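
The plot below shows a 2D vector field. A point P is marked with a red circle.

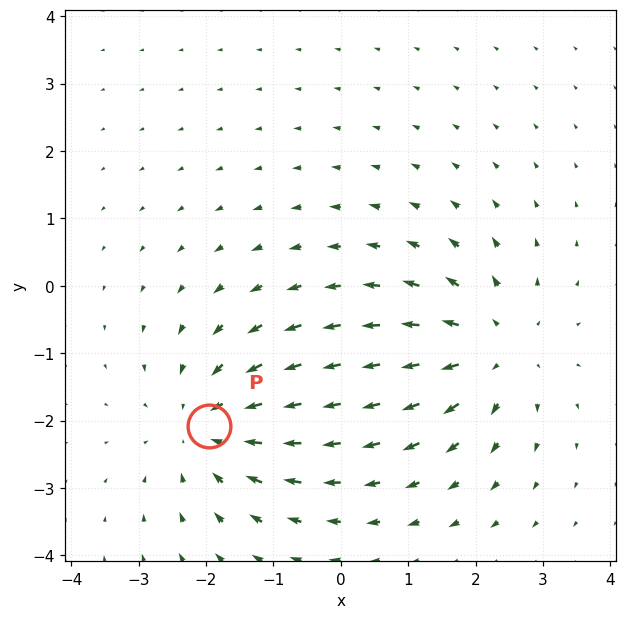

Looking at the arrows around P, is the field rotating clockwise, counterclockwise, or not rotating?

not rotating

Near P at (-2.0, -2.1) the arrows show no circulation. The curl there is ≈0.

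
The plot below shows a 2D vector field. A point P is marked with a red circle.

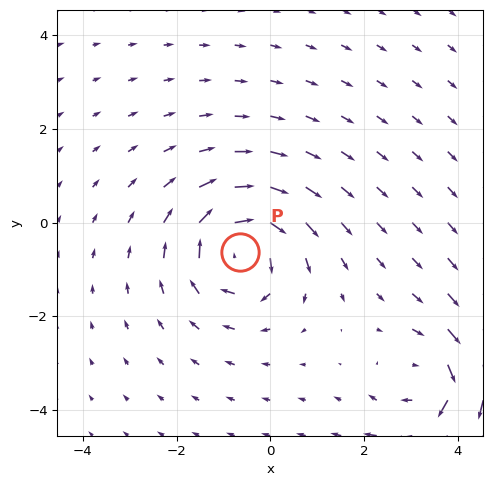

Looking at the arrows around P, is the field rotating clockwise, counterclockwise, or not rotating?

Near P at (-0.6, -0.6) the arrows circulate clockwise. The curl (z-component) there is about -5; negative curl means clockwise rotation.

clockwise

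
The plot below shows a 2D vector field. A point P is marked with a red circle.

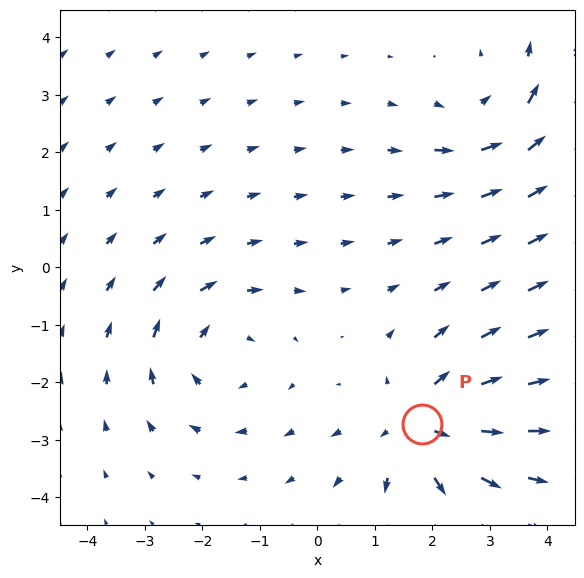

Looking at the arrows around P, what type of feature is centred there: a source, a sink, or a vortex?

source

At P (1.8, -2.7) the arrows spread outward. Divergence about +5, curl ≈0 — positive divergence with near-zero curl is a source.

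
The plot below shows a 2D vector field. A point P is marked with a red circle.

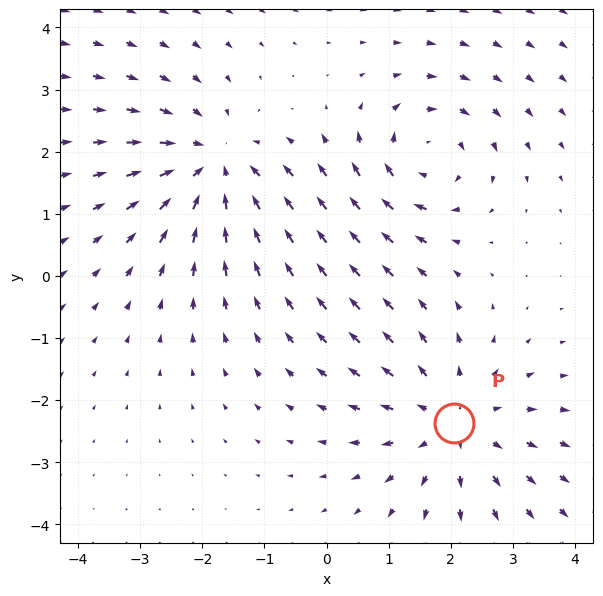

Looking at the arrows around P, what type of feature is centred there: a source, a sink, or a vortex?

source

At P (2.0, -2.4) the arrows spread outward. Divergence about +3, curl ≈0 — positive divergence with near-zero curl is a source.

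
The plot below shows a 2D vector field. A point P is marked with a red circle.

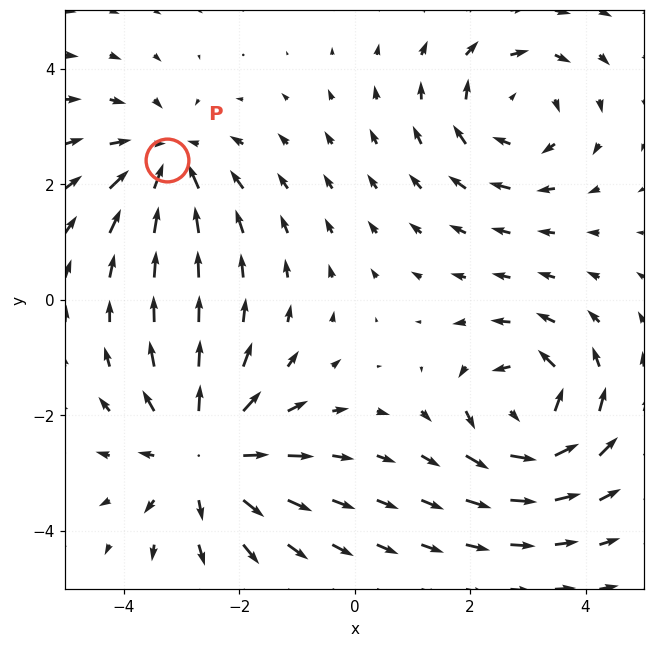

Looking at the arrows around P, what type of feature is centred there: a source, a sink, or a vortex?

At P (-3.2, 2.4) the arrows converge inward. Divergence about -3, curl ≈0 — negative divergence with near-zero curl is a sink.

sink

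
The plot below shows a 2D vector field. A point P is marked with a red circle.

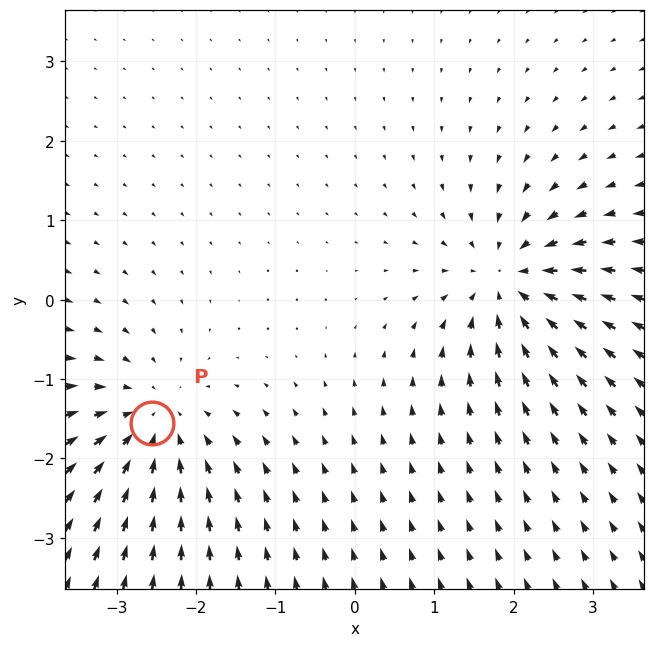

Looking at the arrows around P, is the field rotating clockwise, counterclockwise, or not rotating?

Near P at (-2.6, -1.6) the arrows show no circulation. The curl there is ≈0.

not rotating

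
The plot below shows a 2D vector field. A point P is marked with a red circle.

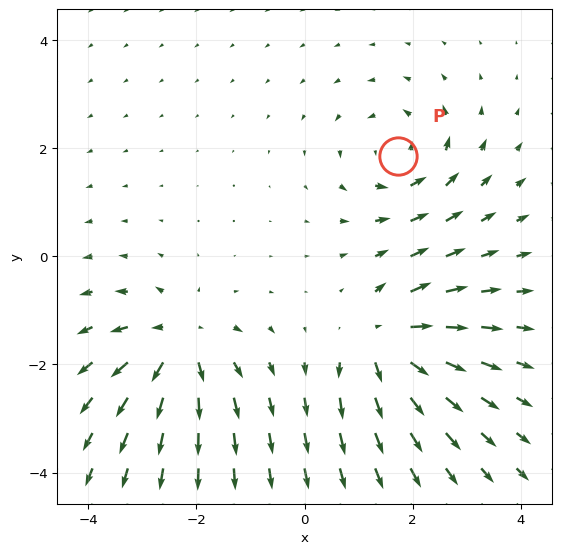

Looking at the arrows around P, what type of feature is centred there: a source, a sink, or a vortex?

vortex

At P (1.7, 1.9) the arrows circulate counterclockwise. Divergence ≈0, curl about +3 — near-zero divergence with nonzero curl is a vortex.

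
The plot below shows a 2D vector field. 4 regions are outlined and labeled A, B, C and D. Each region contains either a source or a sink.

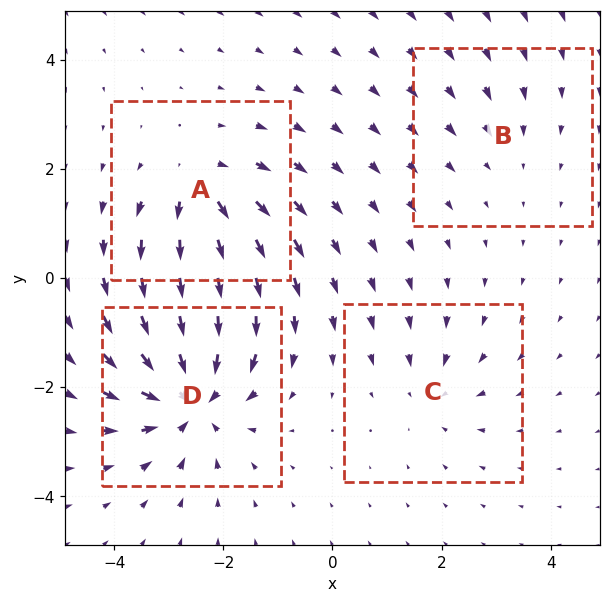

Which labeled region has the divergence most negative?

Divergence at each region's feature centre — A: about +5, B: about -2, C: about -3, D: about -8. Region D is most negative.

D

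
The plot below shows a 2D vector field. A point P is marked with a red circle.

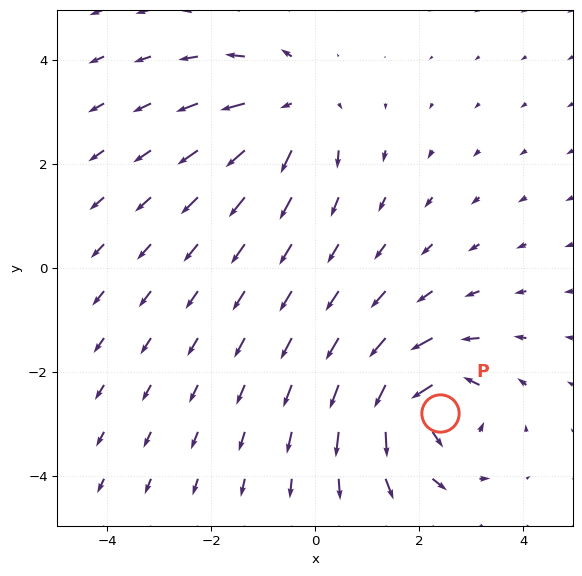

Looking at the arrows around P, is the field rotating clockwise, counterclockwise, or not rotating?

Near P at (2.4, -2.8) the arrows circulate counterclockwise. The curl (z-component) there is about +6; positive curl means counterclockwise rotation.

counterclockwise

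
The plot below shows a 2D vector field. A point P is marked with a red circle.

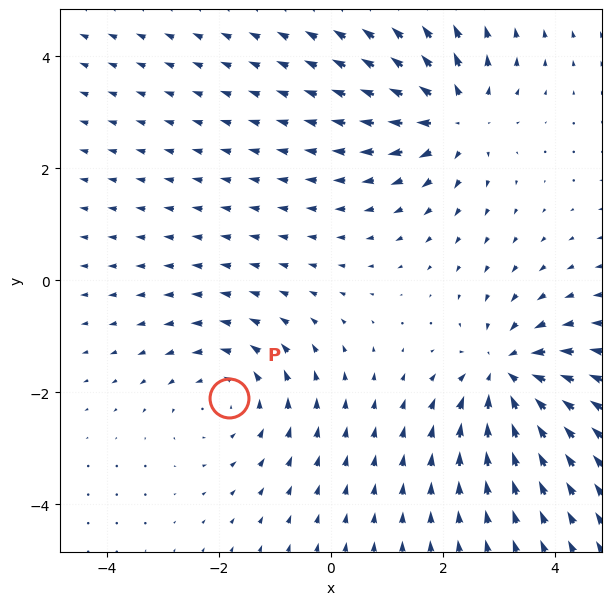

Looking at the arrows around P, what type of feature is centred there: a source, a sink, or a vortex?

vortex

At P (-1.8, -2.1) the arrows circulate counterclockwise. Divergence ≈0, curl about +2 — near-zero divergence with nonzero curl is a vortex.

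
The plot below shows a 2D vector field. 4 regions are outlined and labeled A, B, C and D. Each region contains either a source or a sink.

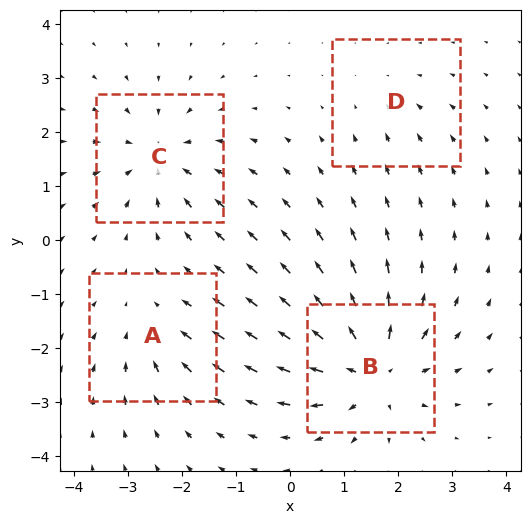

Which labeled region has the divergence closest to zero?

Divergence at each region's feature centre — A: about -3, B: about +7, C: about -5, D: about -2. Region D is closest to zero.

D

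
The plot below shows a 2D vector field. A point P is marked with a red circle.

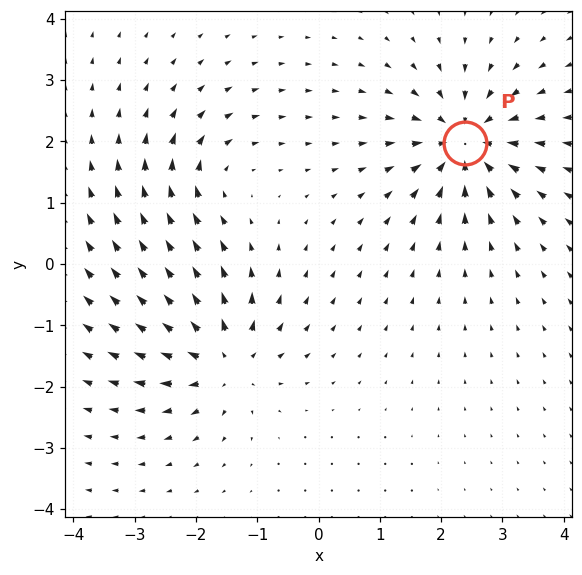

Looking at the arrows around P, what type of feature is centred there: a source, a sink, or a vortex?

sink

At P (2.4, 2.0) the arrows converge inward. Divergence about -6, curl ≈0 — negative divergence with near-zero curl is a sink.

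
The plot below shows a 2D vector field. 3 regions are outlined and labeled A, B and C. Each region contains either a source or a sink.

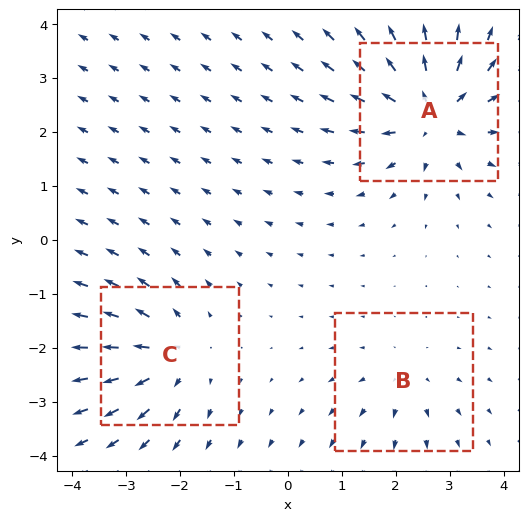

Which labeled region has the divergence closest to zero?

Divergence at each region's feature centre — A: about +5, B: about +2, C: about +4. Region B is closest to zero.

B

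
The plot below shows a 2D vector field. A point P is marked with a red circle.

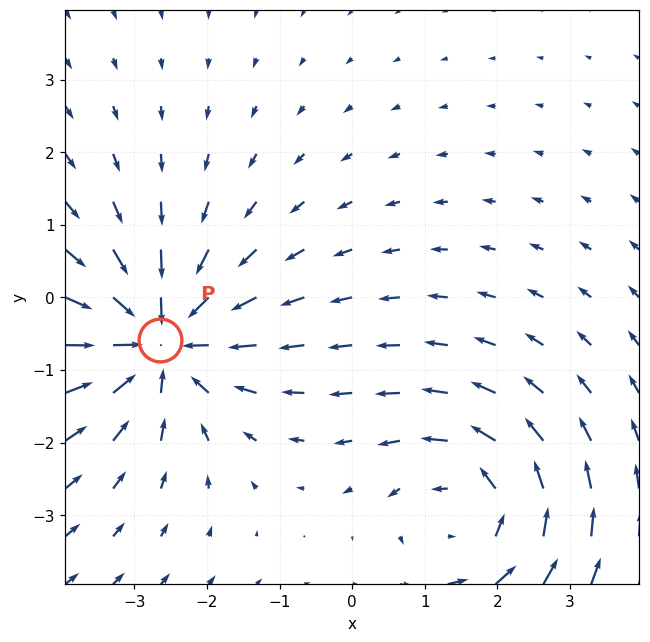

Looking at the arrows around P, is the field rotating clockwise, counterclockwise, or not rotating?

Near P at (-2.7, -0.6) the arrows show no circulation. The curl there is ≈0.

not rotating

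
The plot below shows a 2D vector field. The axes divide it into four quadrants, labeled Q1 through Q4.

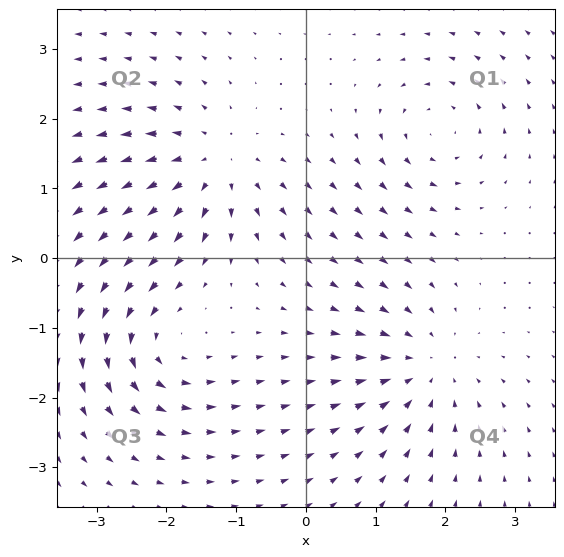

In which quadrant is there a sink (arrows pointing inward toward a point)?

Q4

The sink sits at approximately (1.7, -1.6), which lies in quadrant Q4. The divergence there is about -5, negative as expected for a sink.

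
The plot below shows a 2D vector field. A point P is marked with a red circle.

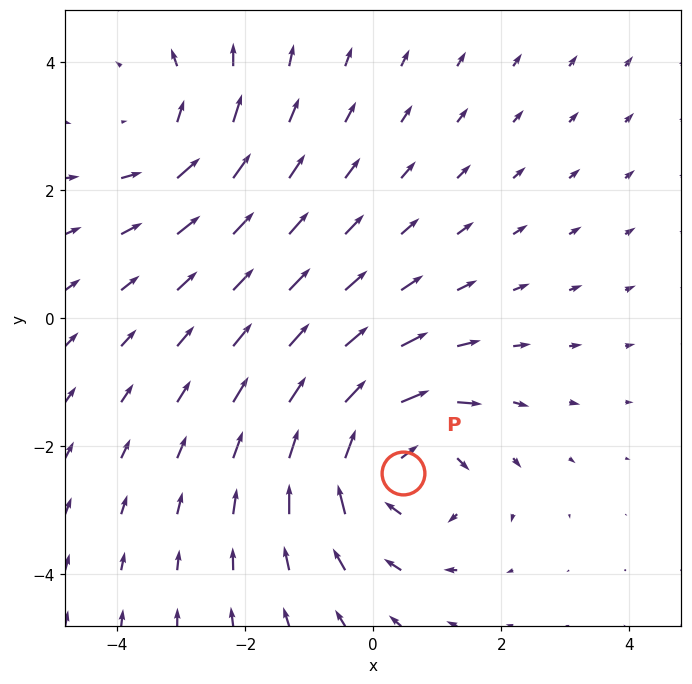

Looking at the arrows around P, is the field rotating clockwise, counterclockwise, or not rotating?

clockwise

Near P at (0.5, -2.4) the arrows circulate clockwise. The curl (z-component) there is about -4; negative curl means clockwise rotation.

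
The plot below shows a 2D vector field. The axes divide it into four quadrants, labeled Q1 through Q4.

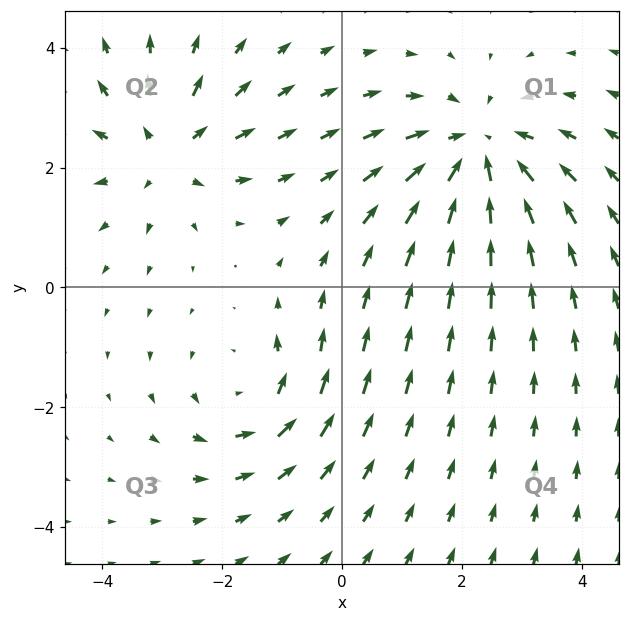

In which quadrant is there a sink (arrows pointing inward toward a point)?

Q1

The sink sits at approximately (2.3, 2.3), which lies in quadrant Q1. The divergence there is about -4, negative as expected for a sink.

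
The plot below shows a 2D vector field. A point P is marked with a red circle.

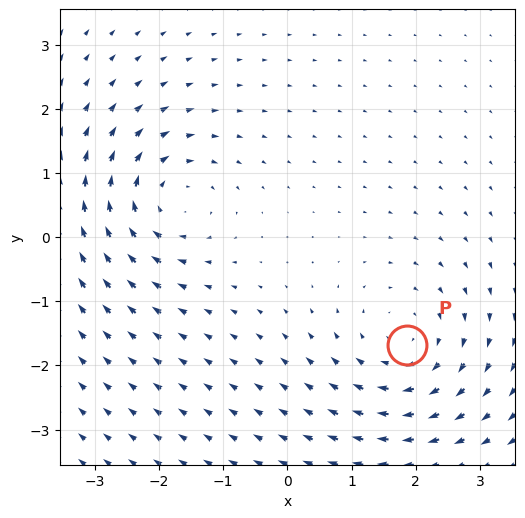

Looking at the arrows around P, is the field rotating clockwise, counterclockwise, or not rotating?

Near P at (1.9, -1.7) the arrows circulate clockwise. The curl (z-component) there is about -3; negative curl means clockwise rotation.

clockwise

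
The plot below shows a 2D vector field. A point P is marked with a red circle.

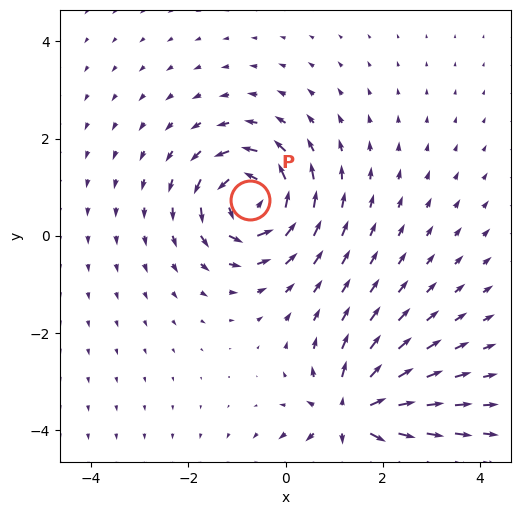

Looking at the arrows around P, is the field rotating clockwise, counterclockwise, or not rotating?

counterclockwise

Near P at (-0.7, 0.7) the arrows circulate counterclockwise. The curl (z-component) there is about +4; positive curl means counterclockwise rotation.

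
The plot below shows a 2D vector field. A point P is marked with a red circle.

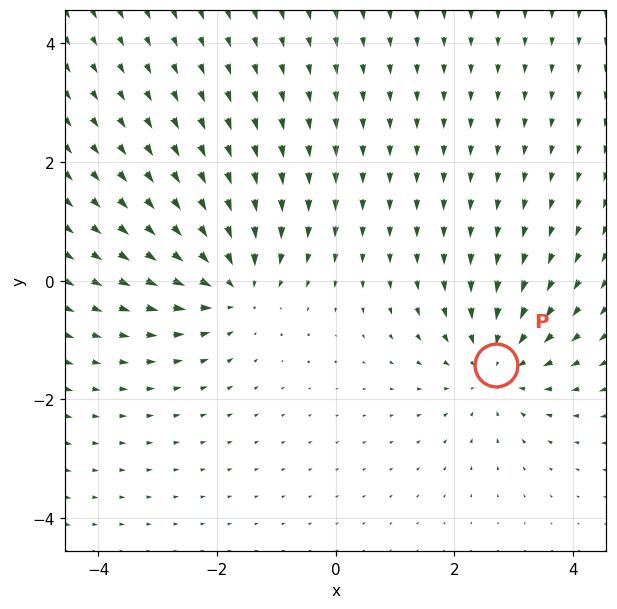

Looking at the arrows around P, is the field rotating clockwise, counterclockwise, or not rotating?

not rotating

Near P at (2.7, -1.4) the arrows show no circulation. The curl there is ≈0.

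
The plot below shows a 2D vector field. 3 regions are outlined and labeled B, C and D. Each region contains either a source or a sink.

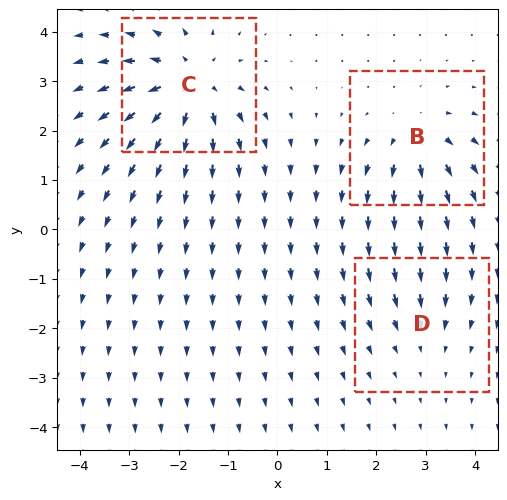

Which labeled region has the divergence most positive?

C

Divergence at each region's feature centre — B: about +4, C: about +6, D: about -2. Region C is most positive.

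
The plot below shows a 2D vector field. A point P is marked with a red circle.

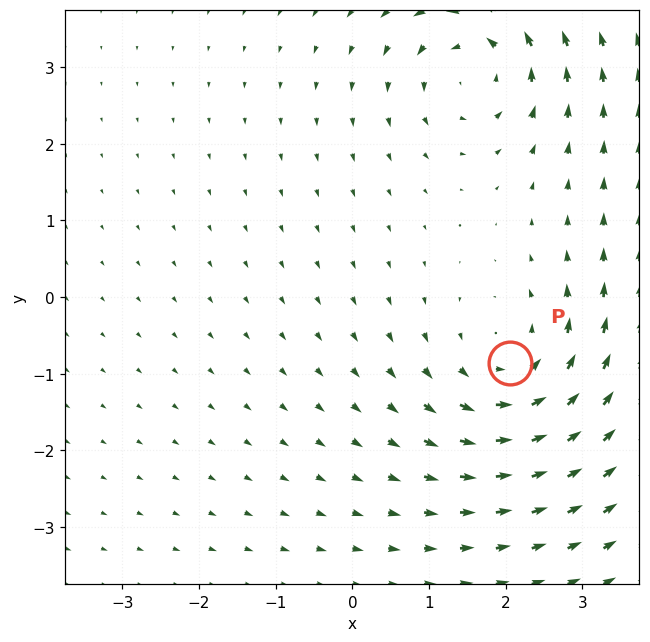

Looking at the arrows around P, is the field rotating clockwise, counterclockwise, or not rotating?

counterclockwise

Near P at (2.1, -0.9) the arrows circulate counterclockwise. The curl (z-component) there is about +4; positive curl means counterclockwise rotation.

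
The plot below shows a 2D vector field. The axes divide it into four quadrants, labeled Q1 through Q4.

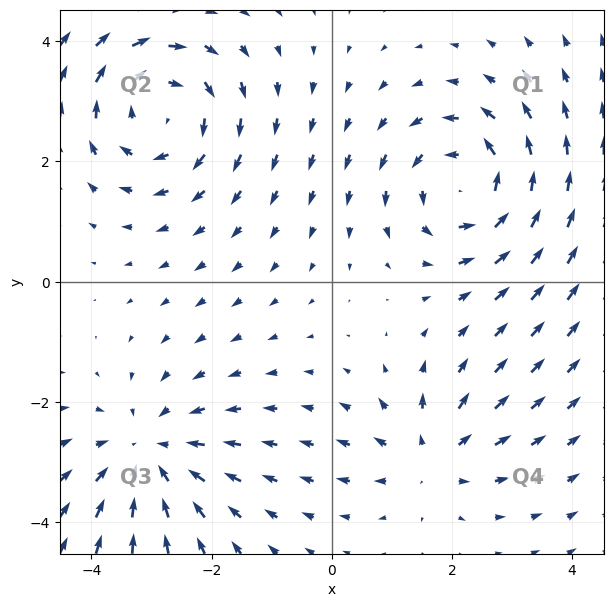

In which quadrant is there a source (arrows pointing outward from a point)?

The source sits at approximately (1.6, -2.9), which lies in quadrant Q4. The divergence there is about +3, positive as expected for a source.

Q4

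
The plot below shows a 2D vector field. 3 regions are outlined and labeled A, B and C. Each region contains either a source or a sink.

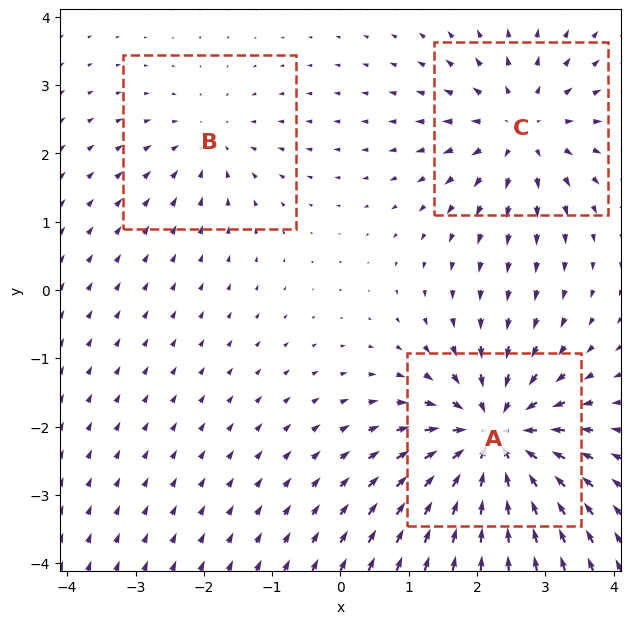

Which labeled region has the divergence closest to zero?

B

Divergence at each region's feature centre — A: about -6, B: about -2, C: about +4. Region B is closest to zero.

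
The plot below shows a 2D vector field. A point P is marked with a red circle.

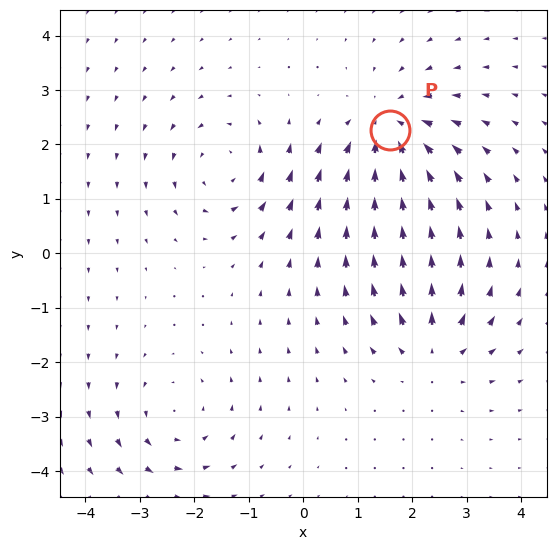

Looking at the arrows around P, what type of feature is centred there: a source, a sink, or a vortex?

At P (1.6, 2.3) the arrows converge inward. Divergence about -5, curl ≈0 — negative divergence with near-zero curl is a sink.

sink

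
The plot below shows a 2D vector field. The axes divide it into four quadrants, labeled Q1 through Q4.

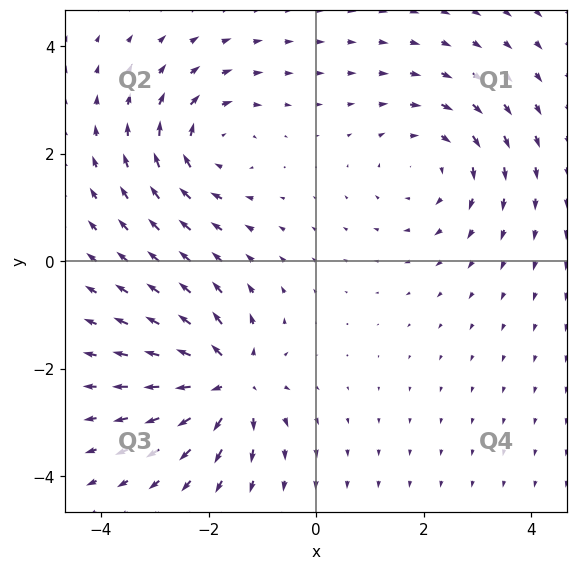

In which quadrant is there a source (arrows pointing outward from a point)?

The source sits at approximately (-1.6, -2.2), which lies in quadrant Q3. The divergence there is about +4, positive as expected for a source.

Q3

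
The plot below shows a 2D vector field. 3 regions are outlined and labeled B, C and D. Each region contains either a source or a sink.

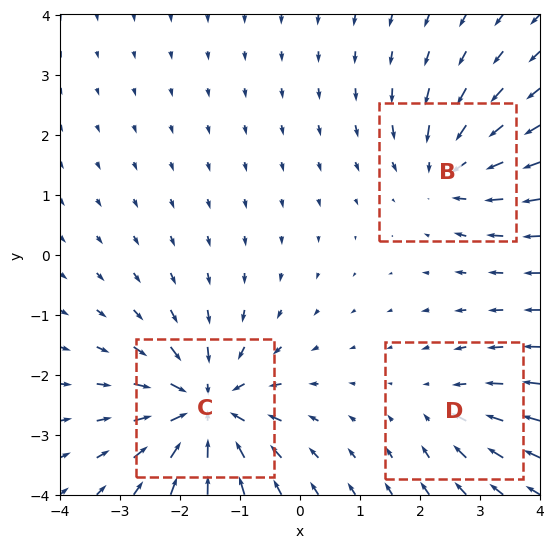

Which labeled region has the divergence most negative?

Divergence at each region's feature centre — B: about -3, C: about -5, D: about -2. Region C is most negative.

C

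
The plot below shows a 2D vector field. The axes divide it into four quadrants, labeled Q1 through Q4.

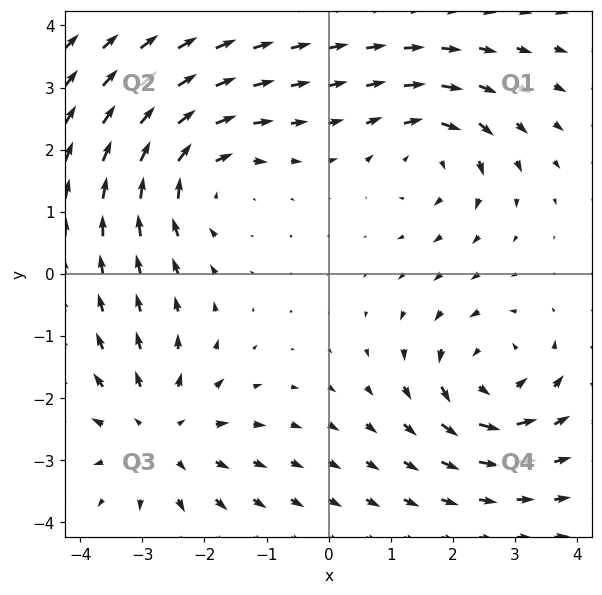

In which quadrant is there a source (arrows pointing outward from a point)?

Q3

The source sits at approximately (-2.7, -2.6), which lies in quadrant Q3. The divergence there is about +3, positive as expected for a source.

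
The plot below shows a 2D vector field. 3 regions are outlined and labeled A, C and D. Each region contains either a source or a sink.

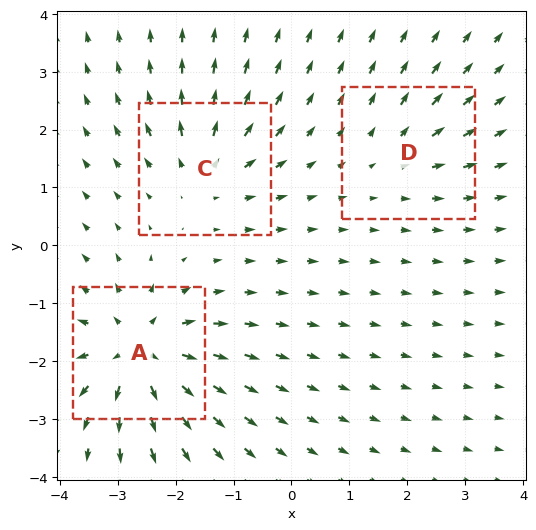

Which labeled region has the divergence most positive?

Divergence at each region's feature centre — A: about +6, C: about +3, D: about +2. Region A is most positive.

A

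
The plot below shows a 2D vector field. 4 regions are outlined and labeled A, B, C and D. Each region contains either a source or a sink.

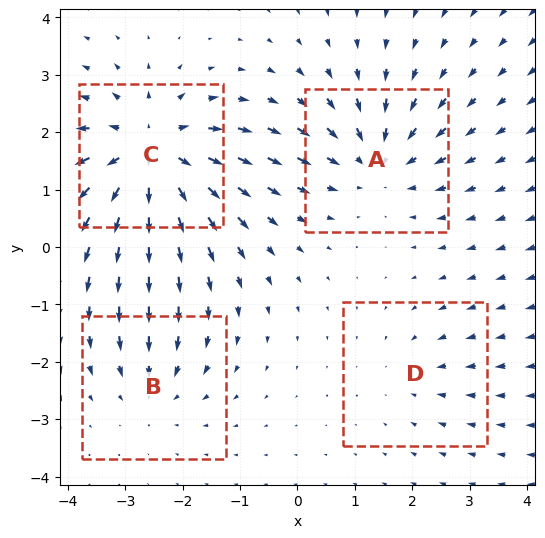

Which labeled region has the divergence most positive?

Divergence at each region's feature centre — A: about -4, B: about -3, C: about +7, D: about -2. Region C is most positive.

C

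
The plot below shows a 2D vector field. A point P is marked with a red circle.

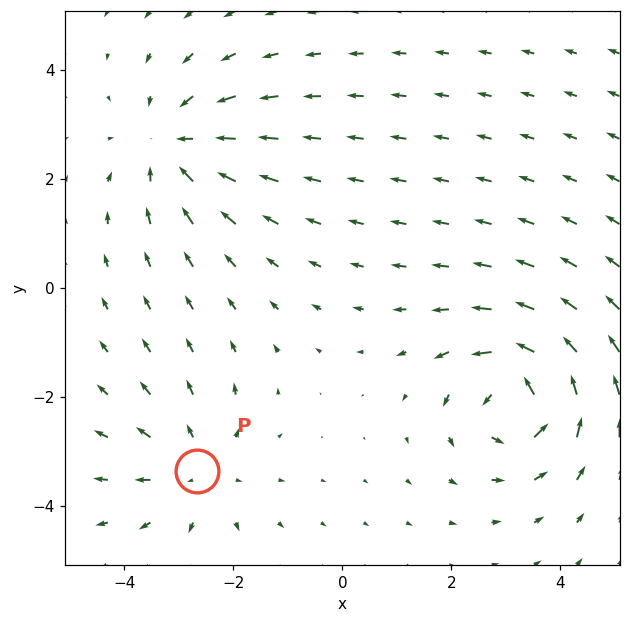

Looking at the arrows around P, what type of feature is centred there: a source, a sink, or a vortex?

At P (-2.7, -3.4) the arrows spread outward. Divergence about +2, curl ≈0 — positive divergence with near-zero curl is a source.

source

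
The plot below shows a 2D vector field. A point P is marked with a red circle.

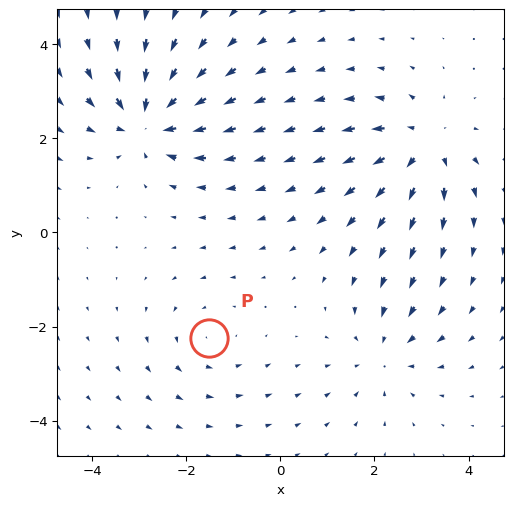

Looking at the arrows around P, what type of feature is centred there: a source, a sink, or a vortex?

At P (-1.5, -2.2) the arrows circulate counterclockwise. Divergence ≈0, curl about +2 — near-zero divergence with nonzero curl is a vortex.

vortex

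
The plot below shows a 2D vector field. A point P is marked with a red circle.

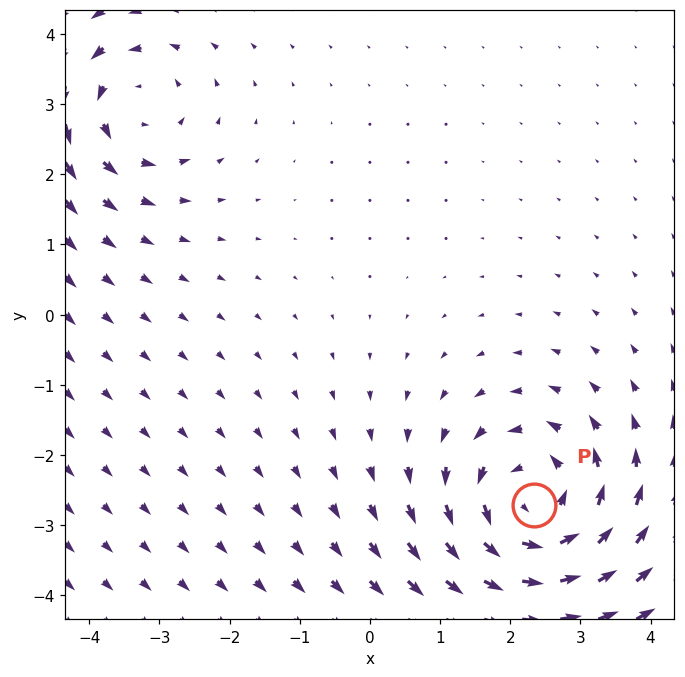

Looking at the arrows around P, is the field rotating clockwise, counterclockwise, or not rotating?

Near P at (2.3, -2.7) the arrows circulate counterclockwise. The curl (z-component) there is about +5; positive curl means counterclockwise rotation.

counterclockwise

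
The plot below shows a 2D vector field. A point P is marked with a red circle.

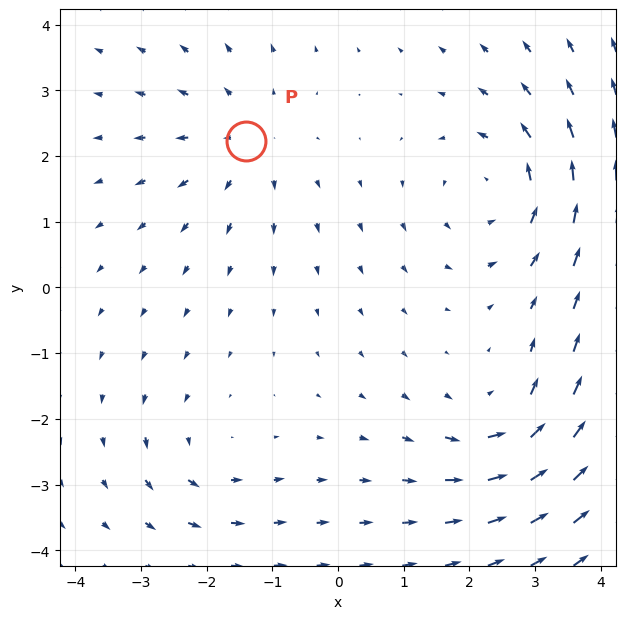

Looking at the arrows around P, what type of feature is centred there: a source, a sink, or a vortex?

source

At P (-1.4, 2.2) the arrows spread outward. Divergence about +3, curl ≈0 — positive divergence with near-zero curl is a source.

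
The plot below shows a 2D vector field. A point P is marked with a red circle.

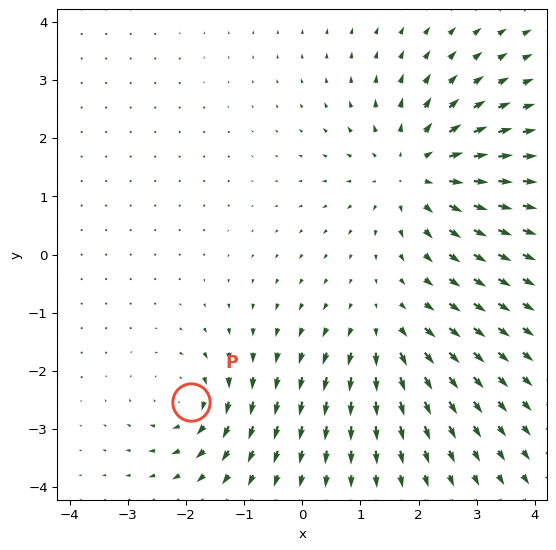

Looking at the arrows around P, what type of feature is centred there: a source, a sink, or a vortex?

At P (-1.9, -2.5) the arrows circulate clockwise. Divergence ≈0, curl about -4 — near-zero divergence with nonzero curl is a vortex.

vortex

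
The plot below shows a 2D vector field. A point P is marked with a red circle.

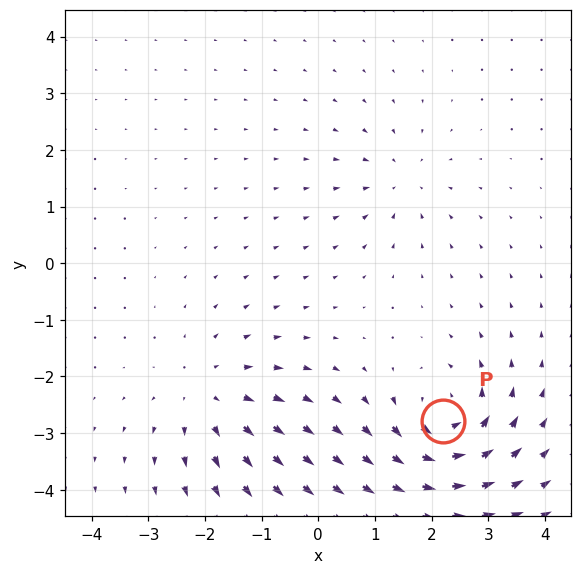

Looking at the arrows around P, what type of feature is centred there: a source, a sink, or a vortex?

vortex

At P (2.2, -2.8) the arrows circulate counterclockwise. Divergence ≈0, curl about +7 — near-zero divergence with nonzero curl is a vortex.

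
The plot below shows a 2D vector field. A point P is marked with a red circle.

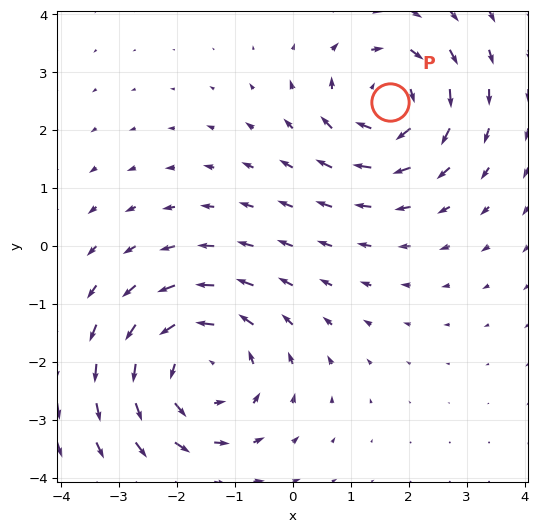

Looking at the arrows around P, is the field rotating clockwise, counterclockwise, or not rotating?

clockwise

Near P at (1.7, 2.5) the arrows circulate clockwise. The curl (z-component) there is about -3; negative curl means clockwise rotation.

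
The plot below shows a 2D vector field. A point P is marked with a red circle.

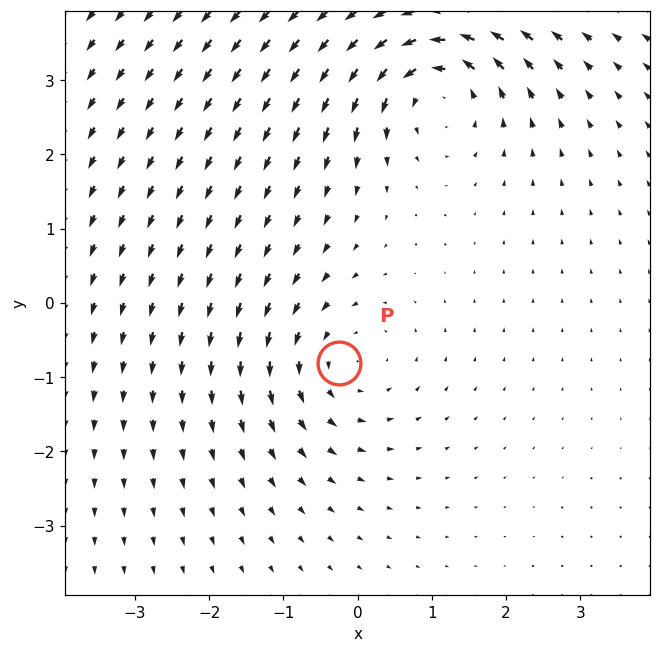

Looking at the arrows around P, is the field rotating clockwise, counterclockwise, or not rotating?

Near P at (-0.3, -0.8) the arrows circulate counterclockwise. The curl (z-component) there is about +3; positive curl means counterclockwise rotation.

counterclockwise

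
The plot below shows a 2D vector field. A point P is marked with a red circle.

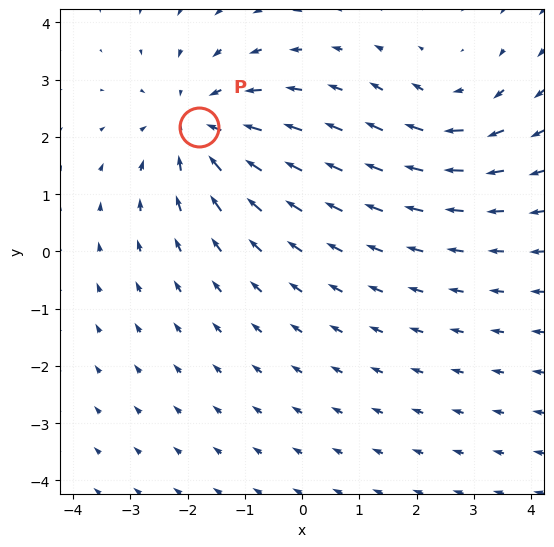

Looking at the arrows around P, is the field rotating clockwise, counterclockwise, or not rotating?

Near P at (-1.8, 2.2) the arrows show no circulation. The curl there is ≈0.

not rotating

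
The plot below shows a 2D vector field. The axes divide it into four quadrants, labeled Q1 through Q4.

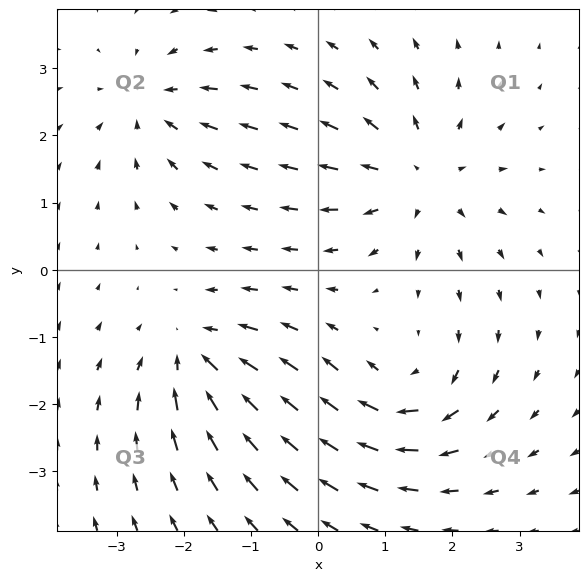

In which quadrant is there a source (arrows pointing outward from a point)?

The source sits at approximately (1.5, 1.4), which lies in quadrant Q1. The divergence there is about +5, positive as expected for a source.

Q1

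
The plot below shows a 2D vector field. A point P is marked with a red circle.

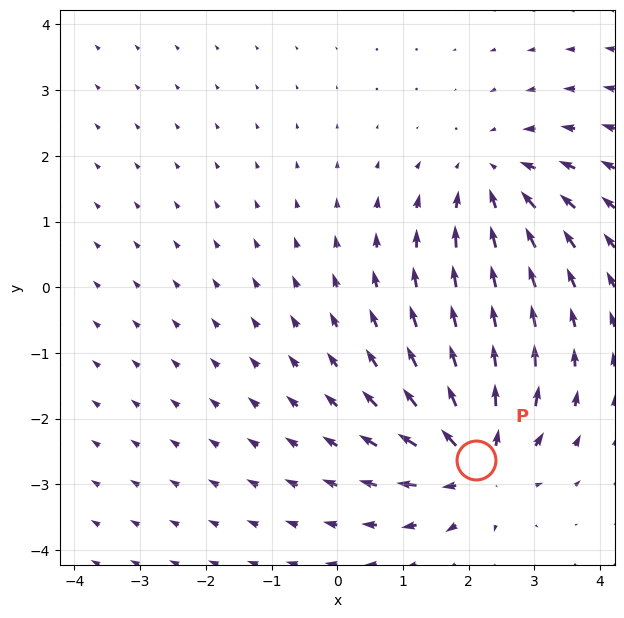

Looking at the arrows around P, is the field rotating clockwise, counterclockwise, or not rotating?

not rotating

Near P at (2.1, -2.6) the arrows show no circulation. The curl there is ≈0.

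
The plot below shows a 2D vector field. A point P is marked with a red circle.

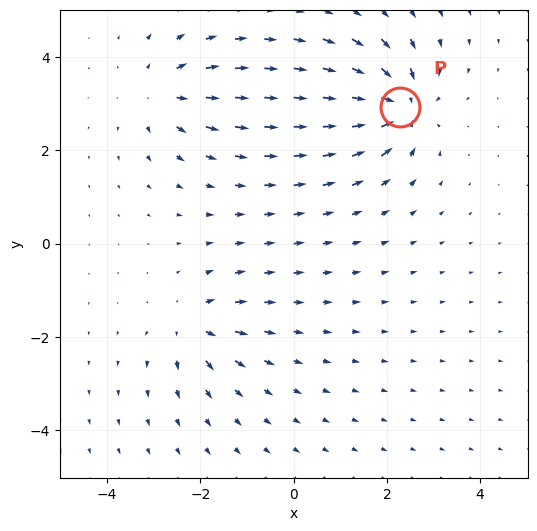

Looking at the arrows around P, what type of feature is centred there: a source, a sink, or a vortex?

sink

At P (2.3, 2.9) the arrows converge inward. Divergence about -7, curl ≈0 — negative divergence with near-zero curl is a sink.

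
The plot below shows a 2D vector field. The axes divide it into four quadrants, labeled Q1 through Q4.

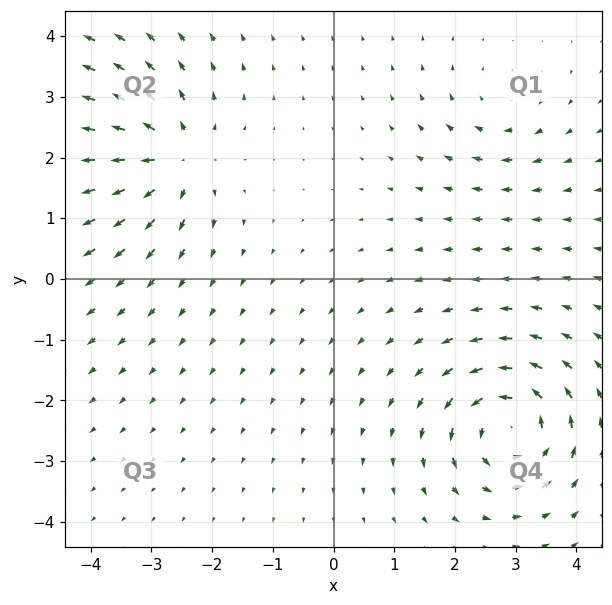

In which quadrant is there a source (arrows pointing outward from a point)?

Q2

The source sits at approximately (-2.6, 2.0), which lies in quadrant Q2. The divergence there is about +6, positive as expected for a source.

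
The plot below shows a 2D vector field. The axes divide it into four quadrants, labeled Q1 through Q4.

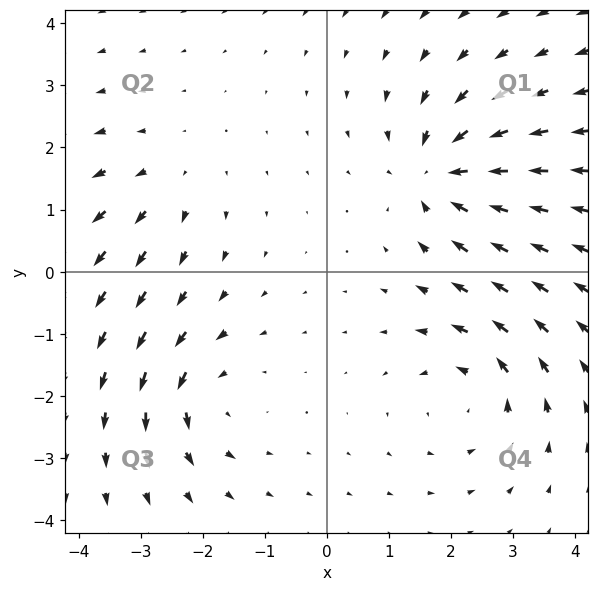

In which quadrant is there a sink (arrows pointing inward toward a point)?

The sink sits at approximately (1.8, 1.6), which lies in quadrant Q1. The divergence there is about -6, negative as expected for a sink.

Q1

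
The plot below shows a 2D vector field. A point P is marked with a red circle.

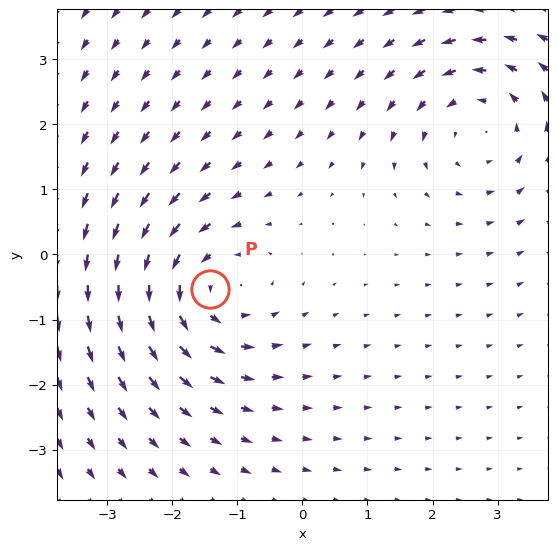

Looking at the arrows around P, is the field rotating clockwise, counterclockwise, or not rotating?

Near P at (-1.4, -0.5) the arrows circulate counterclockwise. The curl (z-component) there is about +4; positive curl means counterclockwise rotation.

counterclockwise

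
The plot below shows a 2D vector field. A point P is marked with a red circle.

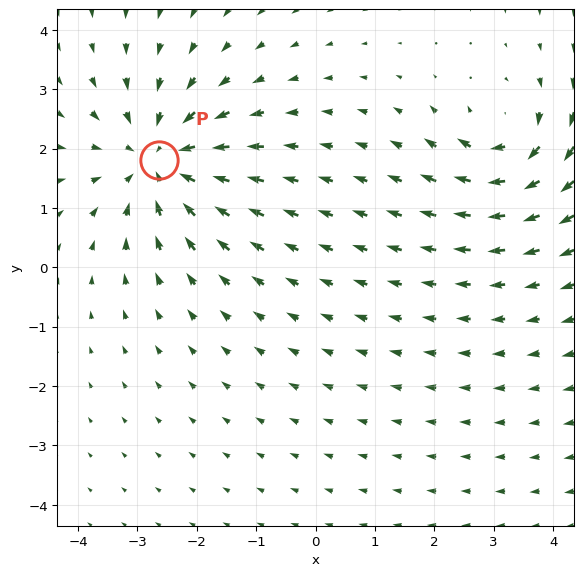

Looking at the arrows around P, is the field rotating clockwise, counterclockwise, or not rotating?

not rotating

Near P at (-2.6, 1.8) the arrows show no circulation. The curl there is ≈0.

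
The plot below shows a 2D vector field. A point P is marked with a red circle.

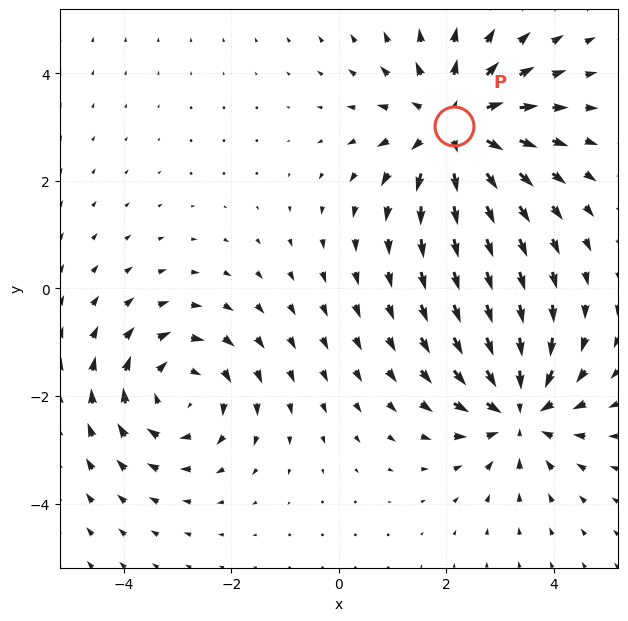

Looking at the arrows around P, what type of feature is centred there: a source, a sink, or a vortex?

source

At P (2.1, 3.0) the arrows spread outward. Divergence about +3, curl ≈0 — positive divergence with near-zero curl is a source.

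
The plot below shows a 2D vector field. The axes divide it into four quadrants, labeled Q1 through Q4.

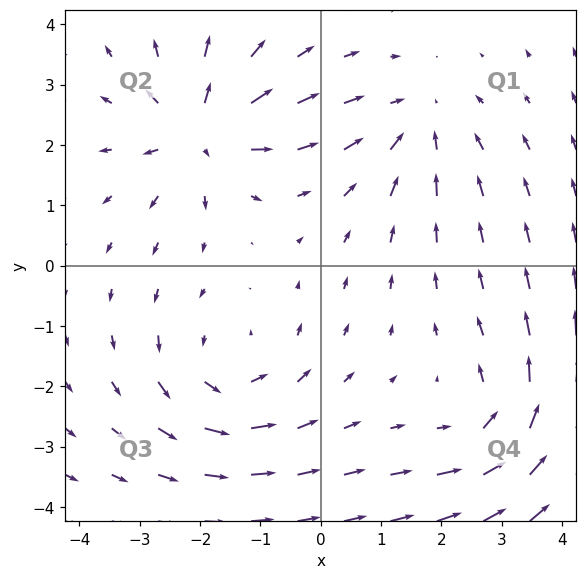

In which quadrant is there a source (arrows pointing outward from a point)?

Q2

The source sits at approximately (-2.0, 2.2), which lies in quadrant Q2. The divergence there is about +4, positive as expected for a source.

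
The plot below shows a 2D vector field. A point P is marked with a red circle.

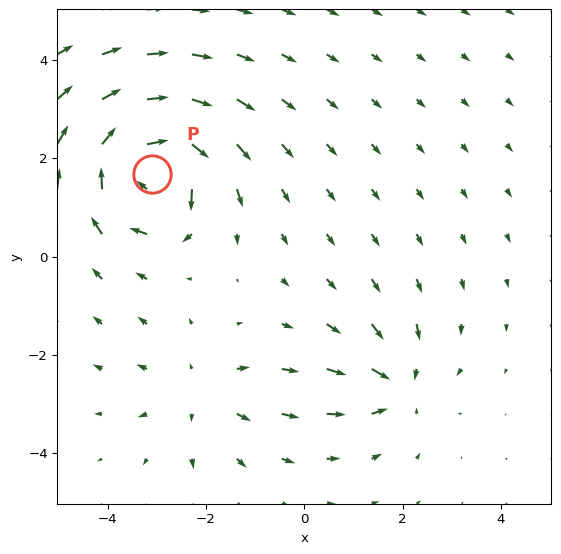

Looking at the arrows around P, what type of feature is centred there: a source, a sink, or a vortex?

At P (-3.1, 1.7) the arrows circulate clockwise. Divergence ≈0, curl about -7 — near-zero divergence with nonzero curl is a vortex.

vortex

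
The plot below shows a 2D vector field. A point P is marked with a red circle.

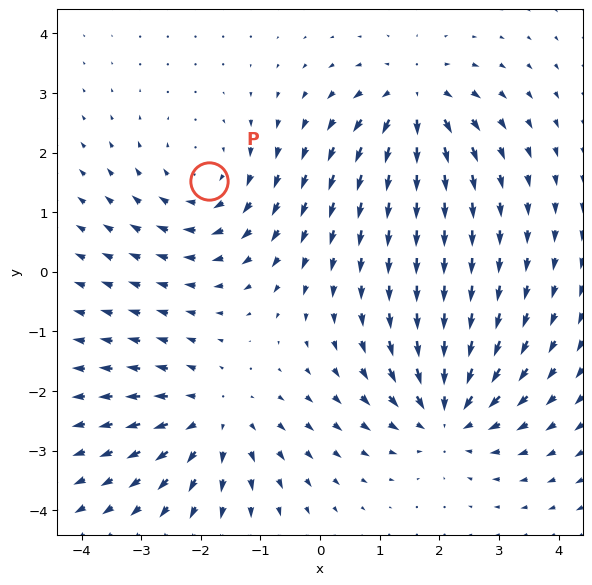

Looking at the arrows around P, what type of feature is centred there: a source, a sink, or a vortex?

At P (-1.9, 1.5) the arrows circulate clockwise. Divergence ≈0, curl about -4 — near-zero divergence with nonzero curl is a vortex.

vortex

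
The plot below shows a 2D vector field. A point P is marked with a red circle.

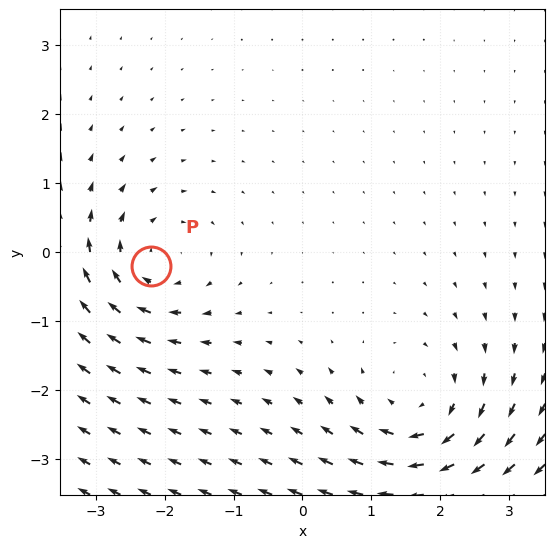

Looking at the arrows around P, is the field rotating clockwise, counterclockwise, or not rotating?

Near P at (-2.2, -0.2) the arrows circulate clockwise. The curl (z-component) there is about -4; negative curl means clockwise rotation.

clockwise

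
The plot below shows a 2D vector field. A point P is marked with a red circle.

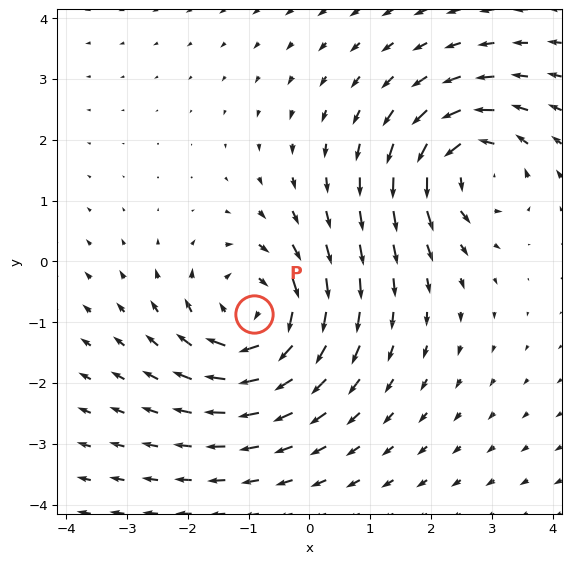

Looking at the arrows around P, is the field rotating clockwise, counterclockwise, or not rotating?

Near P at (-0.9, -0.9) the arrows circulate clockwise. The curl (z-component) there is about -4; negative curl means clockwise rotation.

clockwise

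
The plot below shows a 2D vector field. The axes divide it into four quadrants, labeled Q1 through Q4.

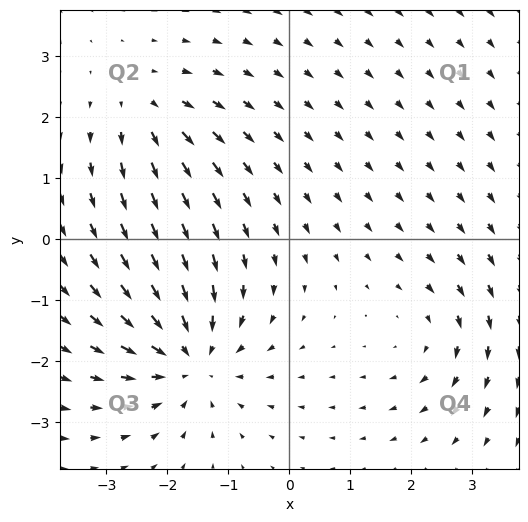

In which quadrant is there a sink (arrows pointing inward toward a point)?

The sink sits at approximately (-1.6, -2.0), which lies in quadrant Q3. The divergence there is about -5, negative as expected for a sink.

Q3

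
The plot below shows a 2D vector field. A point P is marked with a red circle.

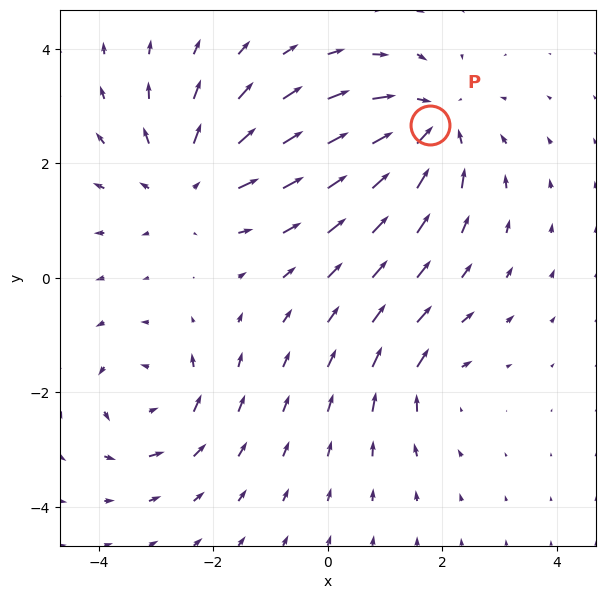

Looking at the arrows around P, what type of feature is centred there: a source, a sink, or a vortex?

At P (1.8, 2.7) the arrows converge inward. Divergence about -5, curl ≈0 — negative divergence with near-zero curl is a sink.

sink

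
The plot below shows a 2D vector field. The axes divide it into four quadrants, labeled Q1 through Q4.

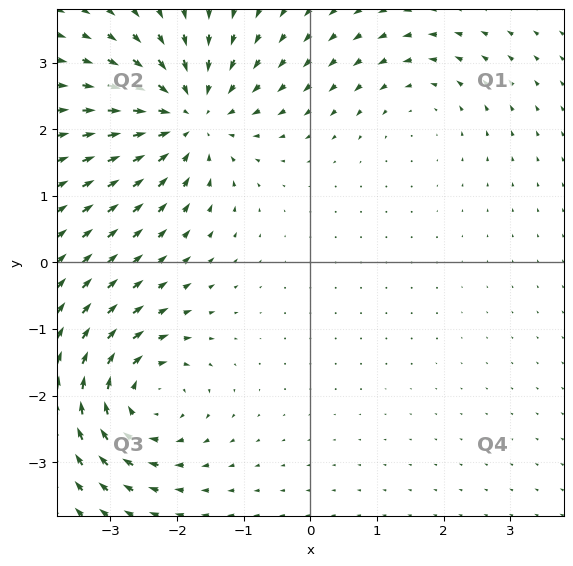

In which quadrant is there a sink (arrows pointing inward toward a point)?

The sink sits at approximately (-1.8, 2.2), which lies in quadrant Q2. The divergence there is about -5, negative as expected for a sink.

Q2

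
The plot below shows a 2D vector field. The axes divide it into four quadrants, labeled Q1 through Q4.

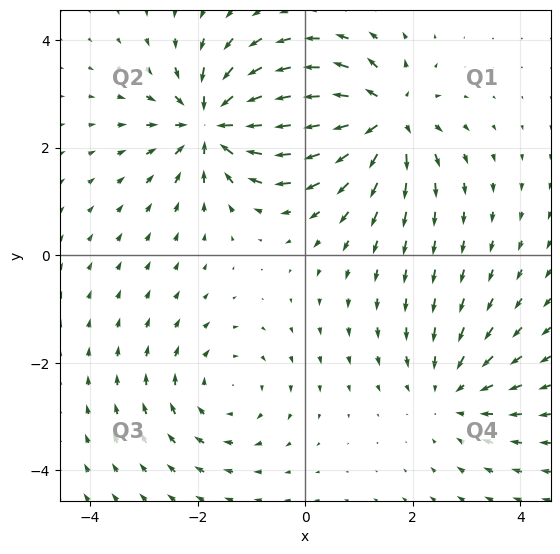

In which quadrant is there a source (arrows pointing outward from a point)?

Q1

The source sits at approximately (1.5, 2.5), which lies in quadrant Q1. The divergence there is about +6, positive as expected for a source.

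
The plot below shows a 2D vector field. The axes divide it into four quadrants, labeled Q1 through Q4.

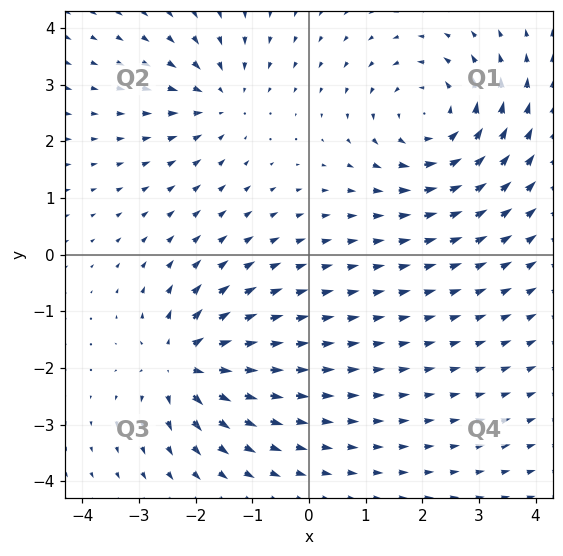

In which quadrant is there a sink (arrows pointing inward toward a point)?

Q2

The sink sits at approximately (-1.6, 2.7), which lies in quadrant Q2. The divergence there is about -3, negative as expected for a sink.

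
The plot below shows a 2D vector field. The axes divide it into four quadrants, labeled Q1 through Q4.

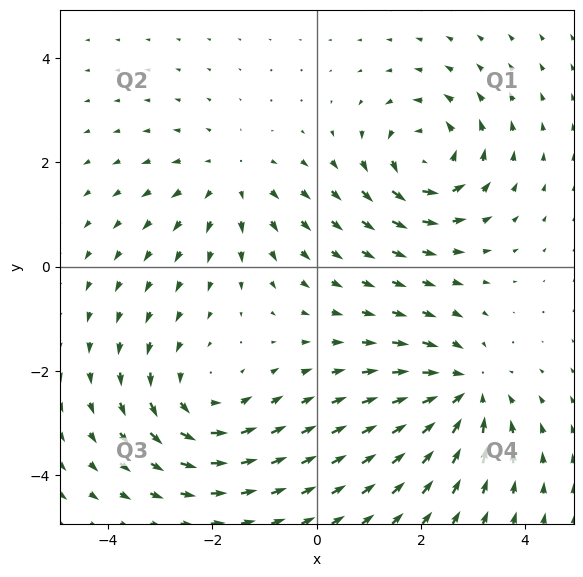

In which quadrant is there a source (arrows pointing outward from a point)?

Q2

The source sits at approximately (-1.6, 1.7), which lies in quadrant Q2. The divergence there is about +3, positive as expected for a source.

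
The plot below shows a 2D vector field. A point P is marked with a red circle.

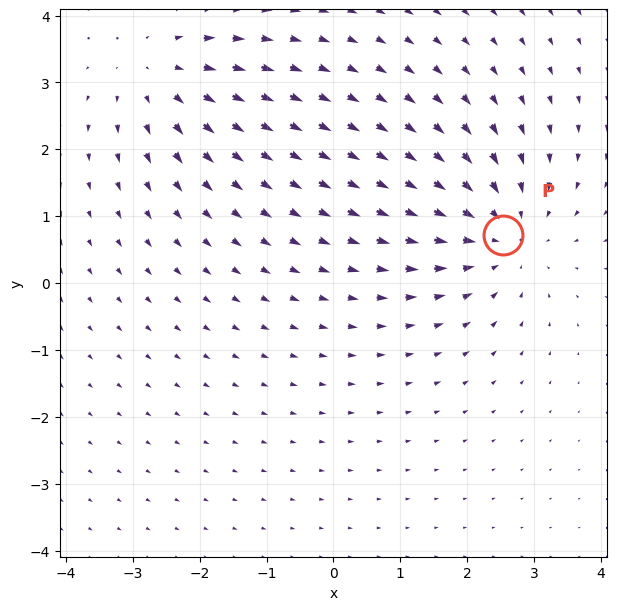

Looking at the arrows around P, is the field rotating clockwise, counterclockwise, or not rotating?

not rotating

Near P at (2.5, 0.7) the arrows show no circulation. The curl there is ≈0.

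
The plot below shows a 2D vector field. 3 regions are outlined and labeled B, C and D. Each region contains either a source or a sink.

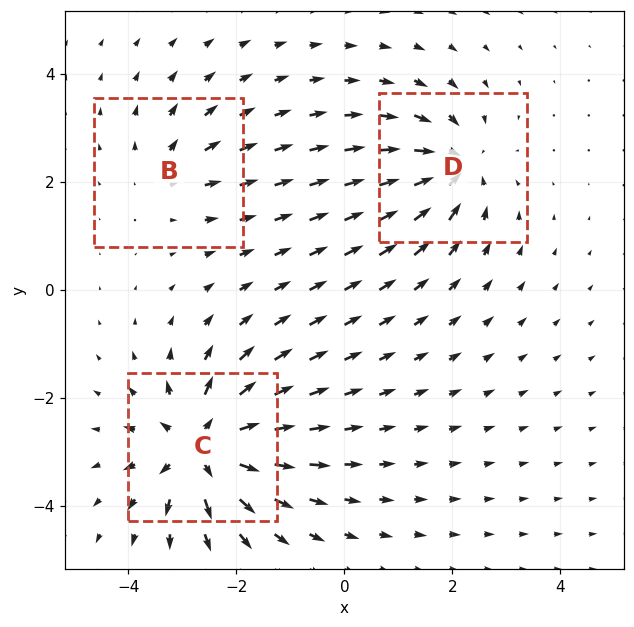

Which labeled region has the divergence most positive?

C

Divergence at each region's feature centre — B: about +2, C: about +5, D: about -4. Region C is most positive.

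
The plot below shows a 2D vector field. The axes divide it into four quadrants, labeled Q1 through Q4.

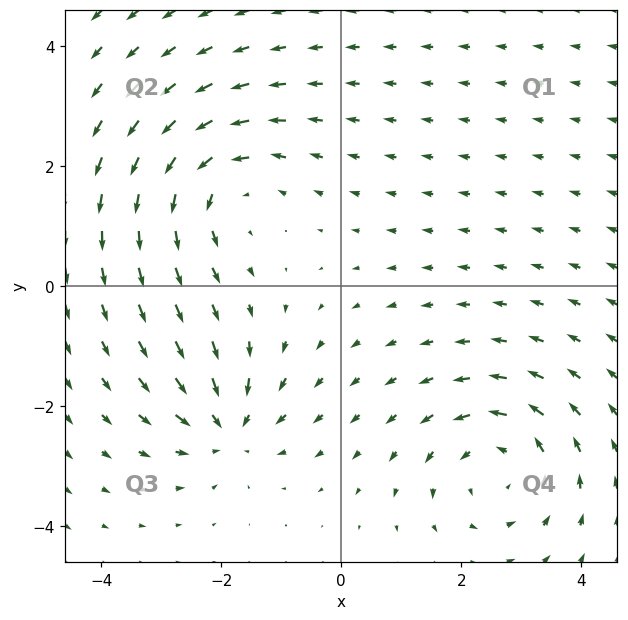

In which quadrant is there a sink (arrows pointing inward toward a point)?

The sink sits at approximately (-1.9, -2.3), which lies in quadrant Q3. The divergence there is about -5, negative as expected for a sink.

Q3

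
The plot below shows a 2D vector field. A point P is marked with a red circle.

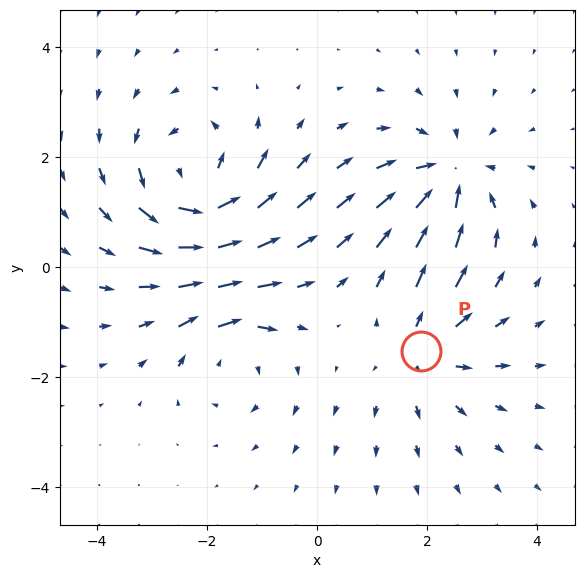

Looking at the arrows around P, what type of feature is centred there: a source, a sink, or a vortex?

At P (1.9, -1.5) the arrows spread outward. Divergence about +3, curl ≈0 — positive divergence with near-zero curl is a source.

source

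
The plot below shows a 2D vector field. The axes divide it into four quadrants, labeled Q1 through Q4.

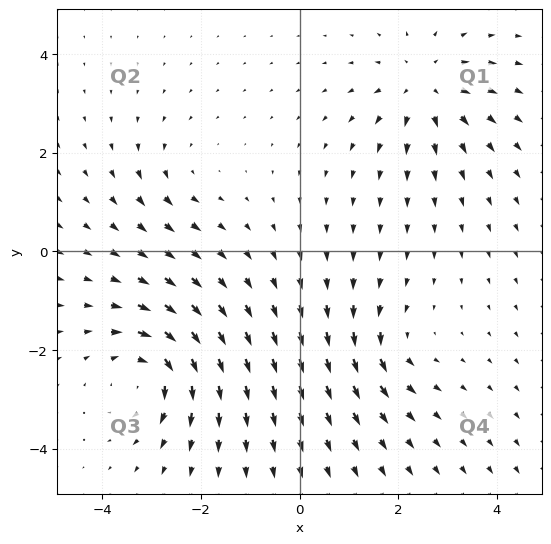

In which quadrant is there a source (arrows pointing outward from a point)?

The source sits at approximately (2.5, 3.3), which lies in quadrant Q1. The divergence there is about +4, positive as expected for a source.

Q1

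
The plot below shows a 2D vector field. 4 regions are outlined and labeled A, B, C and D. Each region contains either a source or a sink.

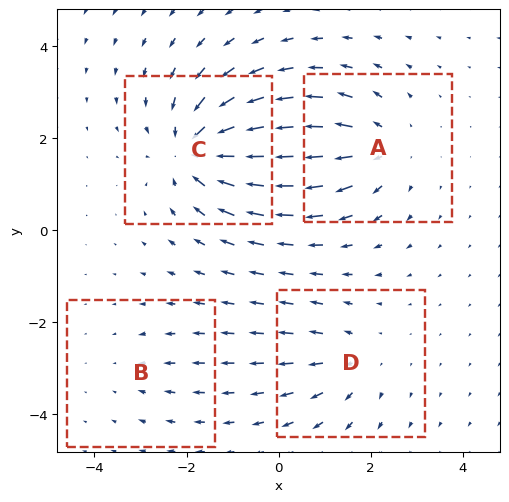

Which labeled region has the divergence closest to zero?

Divergence at each region's feature centre — A: about +5, B: about -2, C: about -7, D: about +3. Region B is closest to zero.

B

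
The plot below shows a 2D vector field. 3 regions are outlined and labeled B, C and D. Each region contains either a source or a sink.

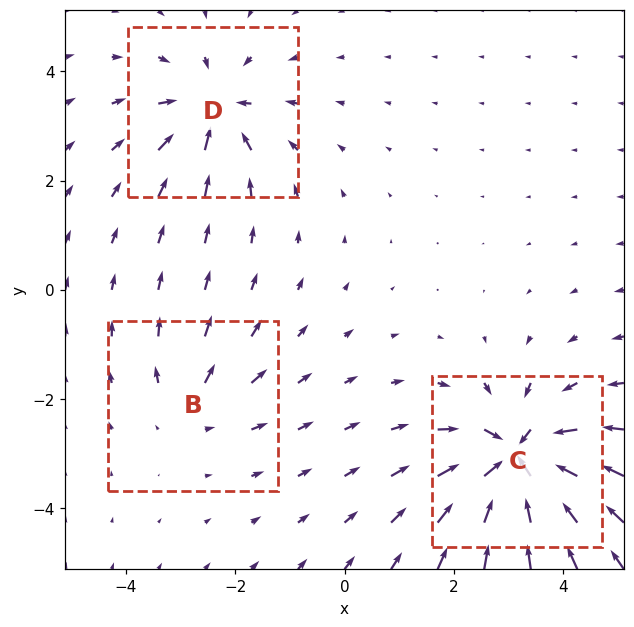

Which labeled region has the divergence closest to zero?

Divergence at each region's feature centre — B: about +3, C: about -7, D: about -4. Region B is closest to zero.

B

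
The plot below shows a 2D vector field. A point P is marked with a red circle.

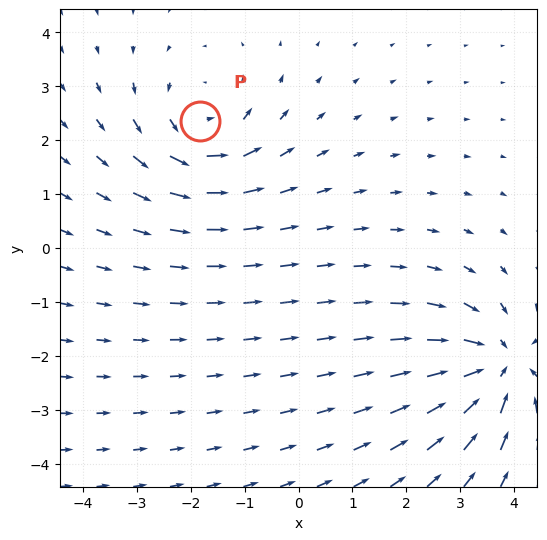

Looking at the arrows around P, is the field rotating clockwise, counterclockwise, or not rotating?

counterclockwise

Near P at (-1.8, 2.4) the arrows circulate counterclockwise. The curl (z-component) there is about +4; positive curl means counterclockwise rotation.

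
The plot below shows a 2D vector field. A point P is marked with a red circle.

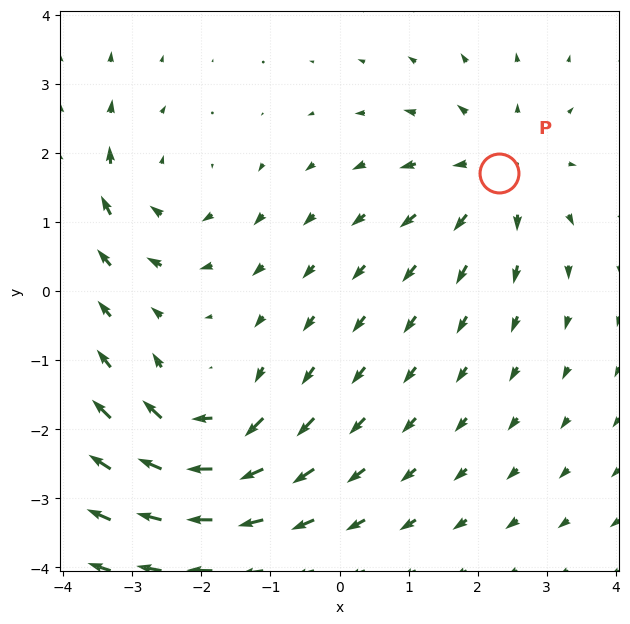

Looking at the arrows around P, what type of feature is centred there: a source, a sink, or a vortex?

source

At P (2.3, 1.7) the arrows spread outward. Divergence about +3, curl ≈0 — positive divergence with near-zero curl is a source.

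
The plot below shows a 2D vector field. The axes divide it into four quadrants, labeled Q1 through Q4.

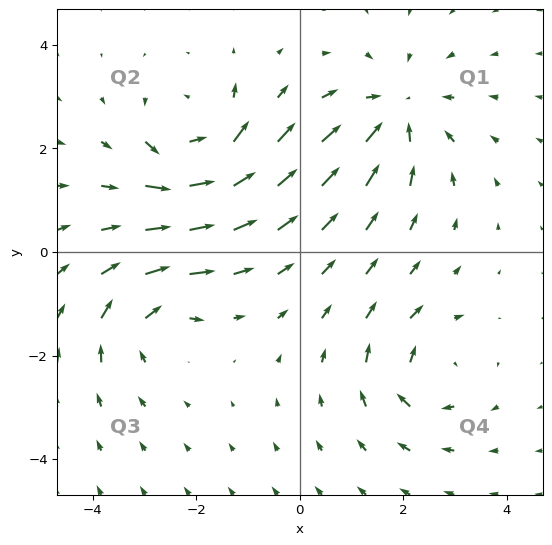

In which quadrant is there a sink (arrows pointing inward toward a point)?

Q1

The sink sits at approximately (1.9, 2.7), which lies in quadrant Q1. The divergence there is about -5, negative as expected for a sink.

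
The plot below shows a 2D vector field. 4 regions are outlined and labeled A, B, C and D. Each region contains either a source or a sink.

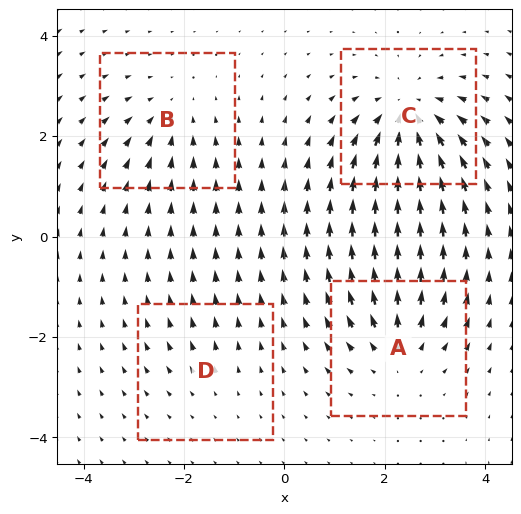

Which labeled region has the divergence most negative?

C

Divergence at each region's feature centre — A: about +4, B: about -3, C: about -6, D: about +2. Region C is most negative.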